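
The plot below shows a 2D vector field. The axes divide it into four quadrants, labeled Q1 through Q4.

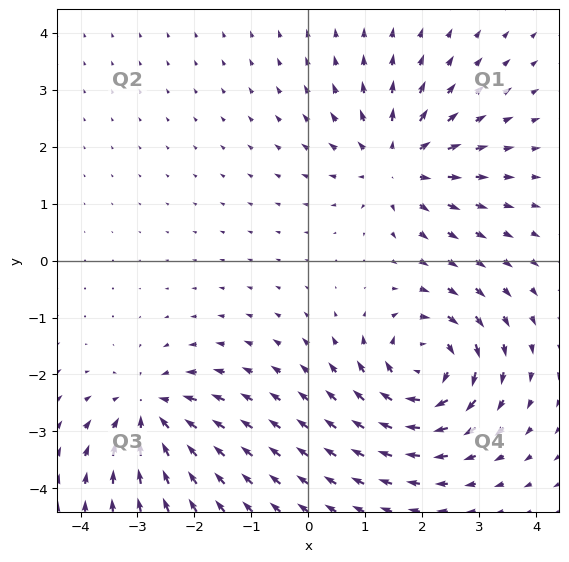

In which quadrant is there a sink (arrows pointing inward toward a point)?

The sink sits at approximately (-2.8, -2.7), which lies in quadrant Q3. The divergence there is about -4, negative as expected for a sink.

Q3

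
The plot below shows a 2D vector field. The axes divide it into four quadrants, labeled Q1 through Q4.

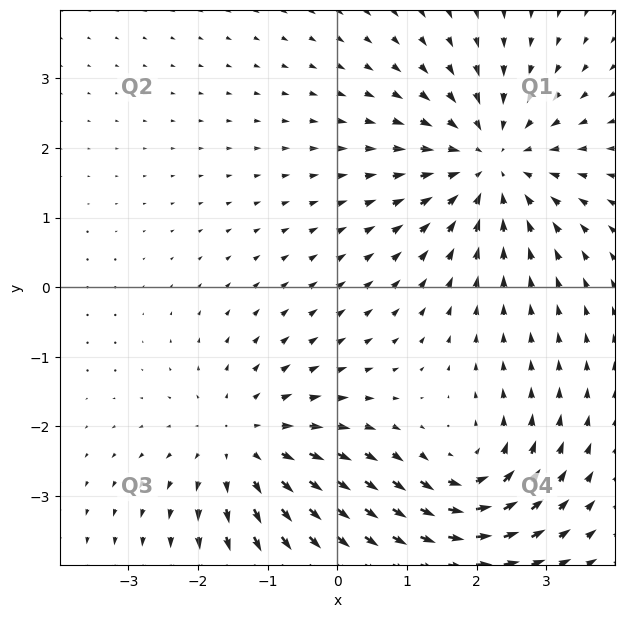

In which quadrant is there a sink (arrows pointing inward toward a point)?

Q1

The sink sits at approximately (2.2, 1.8), which lies in quadrant Q1. The divergence there is about -4, negative as expected for a sink.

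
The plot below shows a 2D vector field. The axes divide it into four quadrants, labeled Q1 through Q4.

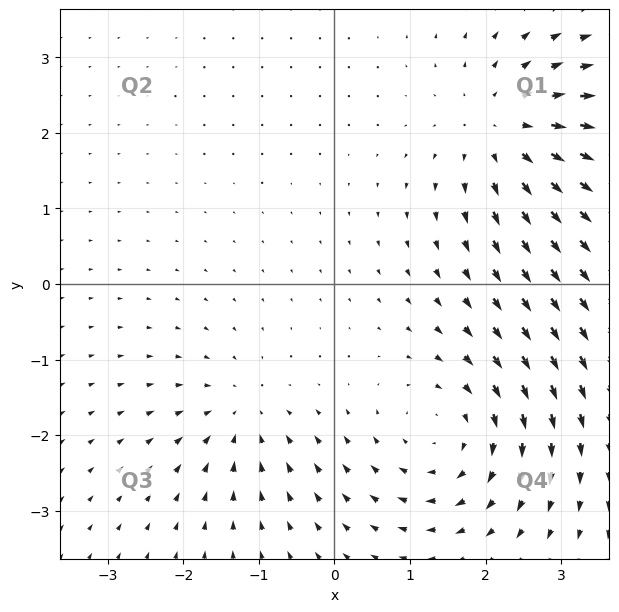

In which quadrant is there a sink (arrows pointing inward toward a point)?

Q3

The sink sits at approximately (-1.2, -1.7), which lies in quadrant Q3. The divergence there is about -3, negative as expected for a sink.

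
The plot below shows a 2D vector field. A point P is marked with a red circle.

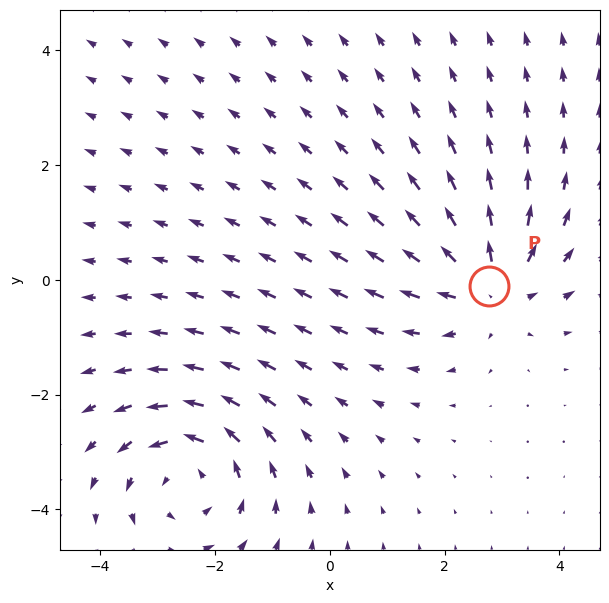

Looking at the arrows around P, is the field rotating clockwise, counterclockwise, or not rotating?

Near P at (2.8, -0.1) the arrows show no circulation. The curl there is ≈0.

not rotating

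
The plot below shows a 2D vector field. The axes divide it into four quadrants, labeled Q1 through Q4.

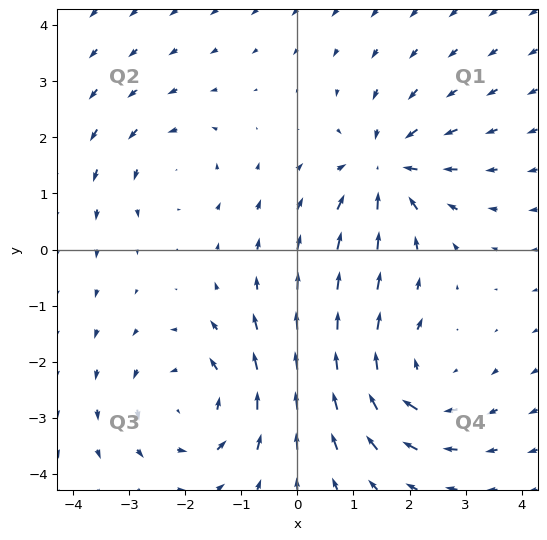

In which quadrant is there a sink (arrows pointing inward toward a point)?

Q1

The sink sits at approximately (1.6, 1.5), which lies in quadrant Q1. The divergence there is about -5, negative as expected for a sink.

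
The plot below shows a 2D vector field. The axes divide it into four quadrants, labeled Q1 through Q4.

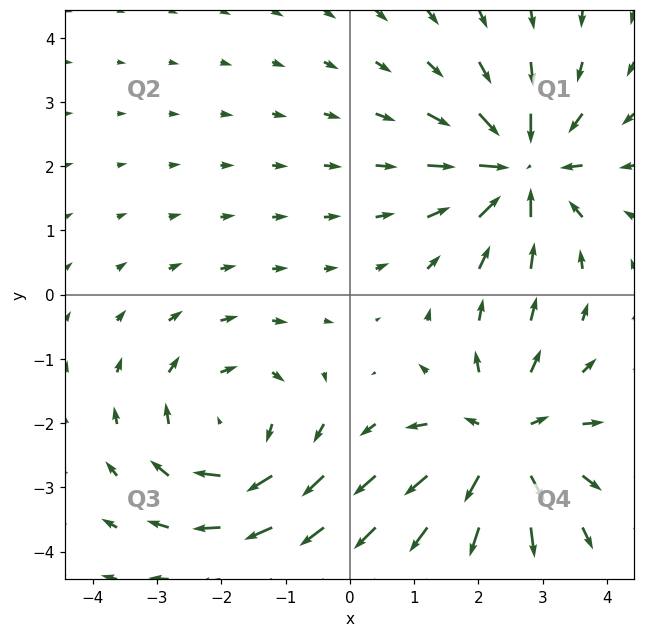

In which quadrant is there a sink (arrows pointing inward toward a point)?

Q1

The sink sits at approximately (2.7, 2.0), which lies in quadrant Q1. The divergence there is about -6, negative as expected for a sink.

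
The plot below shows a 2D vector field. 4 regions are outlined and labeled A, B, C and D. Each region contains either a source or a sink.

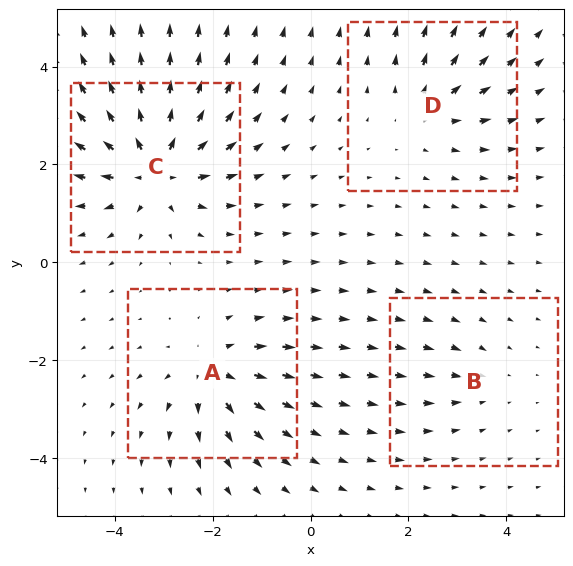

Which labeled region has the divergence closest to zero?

B

Divergence at each region's feature centre — A: about +5, B: about -2, C: about +8, D: about +4. Region B is closest to zero.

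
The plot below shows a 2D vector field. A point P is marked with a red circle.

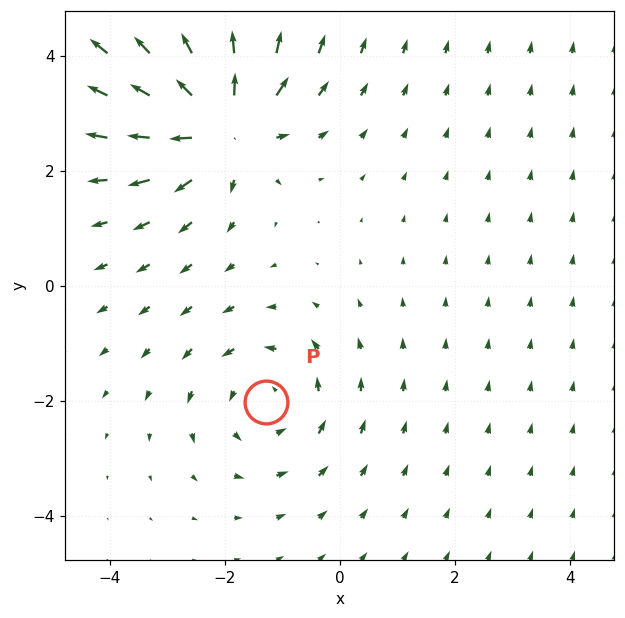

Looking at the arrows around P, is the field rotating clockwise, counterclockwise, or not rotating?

Near P at (-1.3, -2.0) the arrows circulate counterclockwise. The curl (z-component) there is about +3; positive curl means counterclockwise rotation.

counterclockwise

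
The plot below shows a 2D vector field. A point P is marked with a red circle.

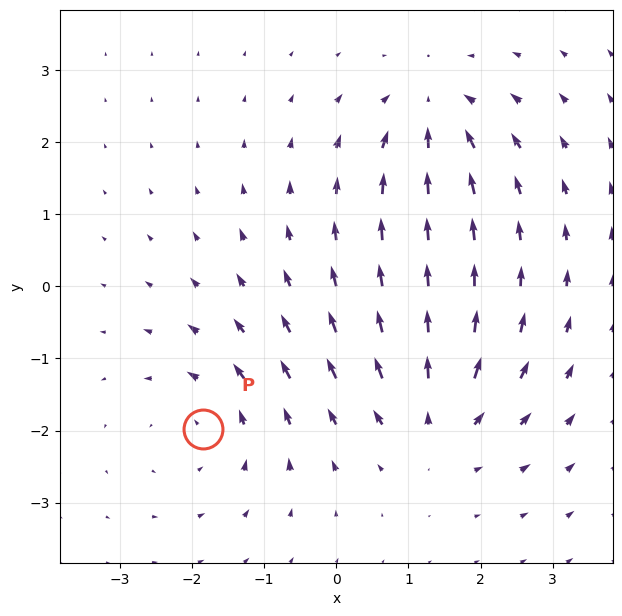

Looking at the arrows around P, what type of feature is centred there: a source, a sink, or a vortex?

vortex

At P (-1.9, -2.0) the arrows circulate counterclockwise. Divergence ≈0, curl about +4 — near-zero divergence with nonzero curl is a vortex.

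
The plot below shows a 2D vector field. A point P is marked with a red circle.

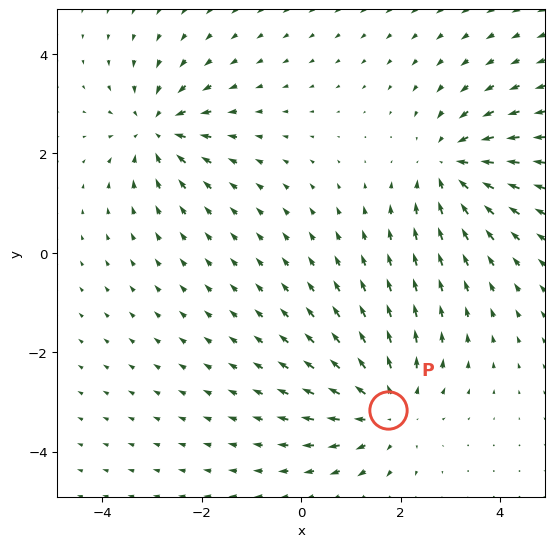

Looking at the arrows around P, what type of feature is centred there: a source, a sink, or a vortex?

source

At P (1.7, -3.2) the arrows spread outward. Divergence about +3, curl ≈0 — positive divergence with near-zero curl is a source.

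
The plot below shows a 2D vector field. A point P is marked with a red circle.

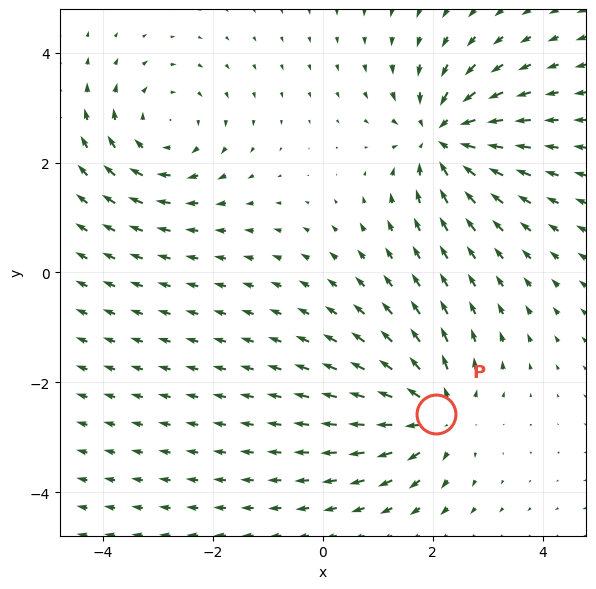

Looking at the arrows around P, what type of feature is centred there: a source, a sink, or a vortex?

source

At P (2.1, -2.6) the arrows spread outward. Divergence about +4, curl ≈0 — positive divergence with near-zero curl is a source.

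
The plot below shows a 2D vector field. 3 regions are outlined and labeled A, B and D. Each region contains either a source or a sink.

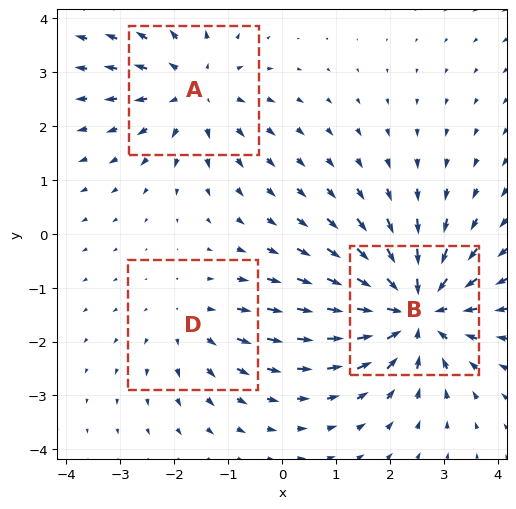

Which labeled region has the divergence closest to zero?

D

Divergence at each region's feature centre — A: about +3, B: about -5, D: about +2. Region D is closest to zero.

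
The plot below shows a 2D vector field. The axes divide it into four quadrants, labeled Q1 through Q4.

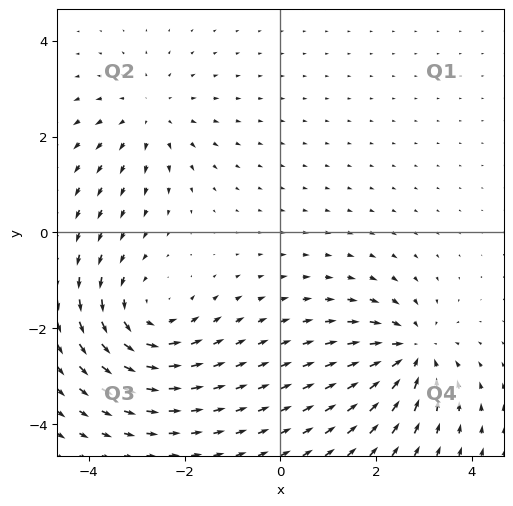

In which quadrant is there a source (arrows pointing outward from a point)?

The source sits at approximately (-2.7, 2.4), which lies in quadrant Q2. The divergence there is about +3, positive as expected for a source.

Q2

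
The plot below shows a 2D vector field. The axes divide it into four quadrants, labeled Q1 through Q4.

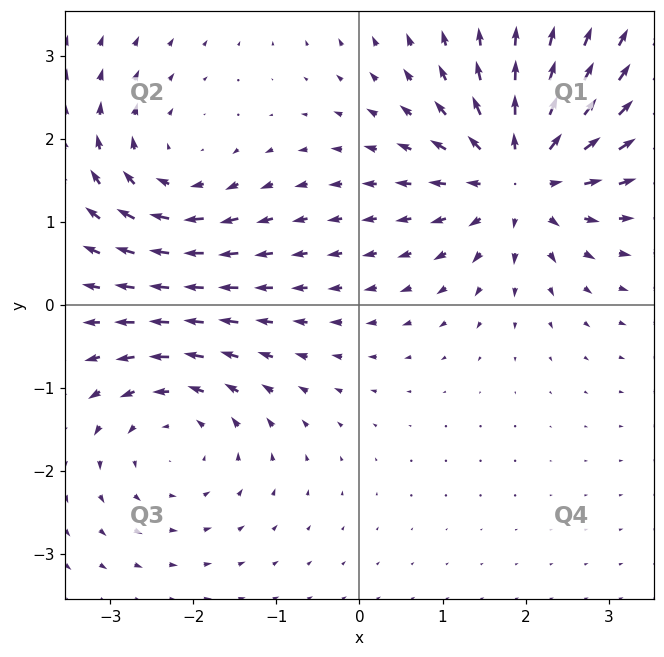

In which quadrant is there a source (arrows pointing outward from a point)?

The source sits at approximately (1.9, 1.5), which lies in quadrant Q1. The divergence there is about +6, positive as expected for a source.

Q1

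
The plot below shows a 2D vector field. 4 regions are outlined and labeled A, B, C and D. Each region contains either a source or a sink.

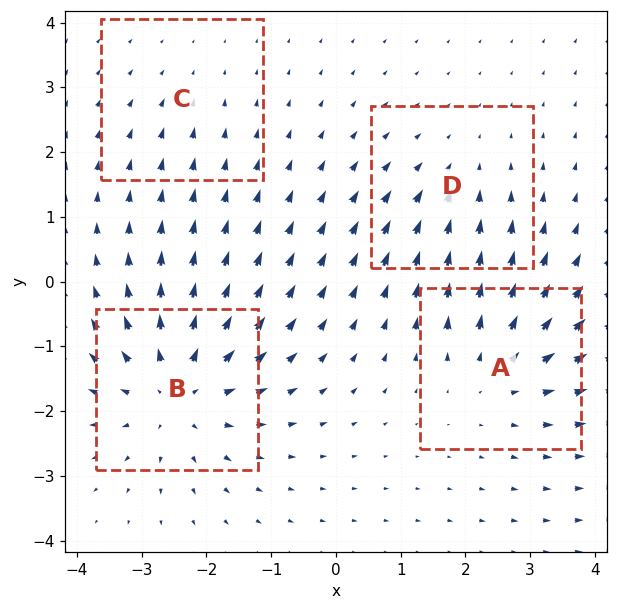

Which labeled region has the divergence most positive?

B

Divergence at each region's feature centre — A: about +4, B: about +6, C: about -2, D: about -3. Region B is most positive.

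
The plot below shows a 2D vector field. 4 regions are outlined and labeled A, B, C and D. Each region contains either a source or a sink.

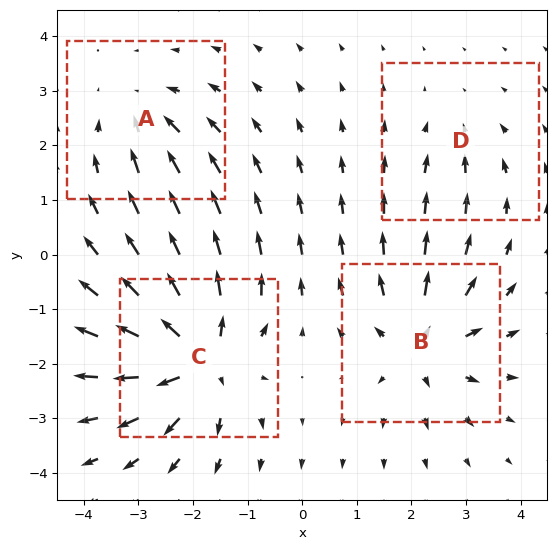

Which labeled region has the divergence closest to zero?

Divergence at each region's feature centre — A: about -4, B: about +5, C: about +8, D: about -2. Region D is closest to zero.

D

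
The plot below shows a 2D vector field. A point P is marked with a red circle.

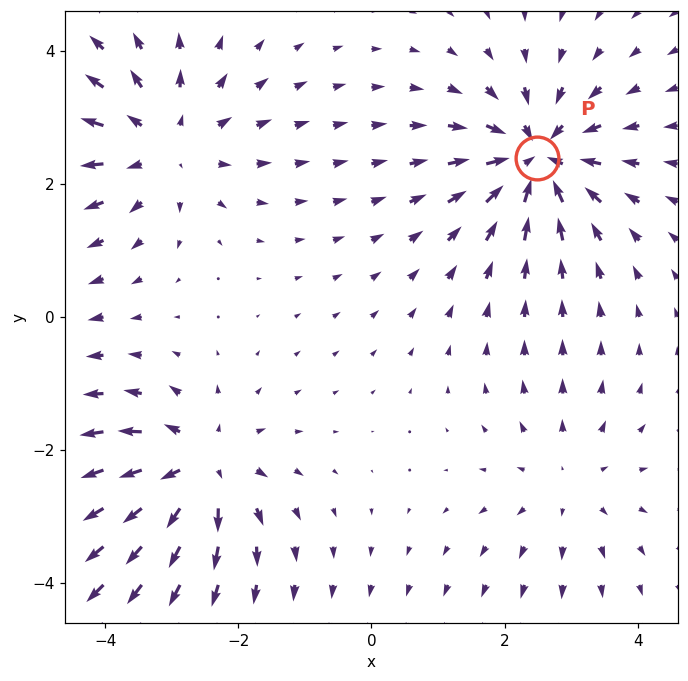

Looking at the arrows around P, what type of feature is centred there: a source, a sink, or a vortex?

sink

At P (2.5, 2.4) the arrows converge inward. Divergence about -7, curl ≈0 — negative divergence with near-zero curl is a sink.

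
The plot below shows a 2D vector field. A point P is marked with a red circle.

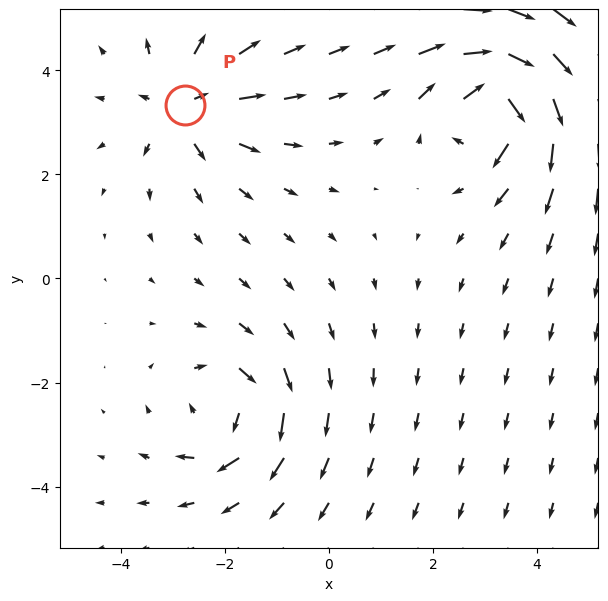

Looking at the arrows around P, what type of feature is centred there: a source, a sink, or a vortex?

source

At P (-2.8, 3.3) the arrows spread outward. Divergence about +4, curl ≈0 — positive divergence with near-zero curl is a source.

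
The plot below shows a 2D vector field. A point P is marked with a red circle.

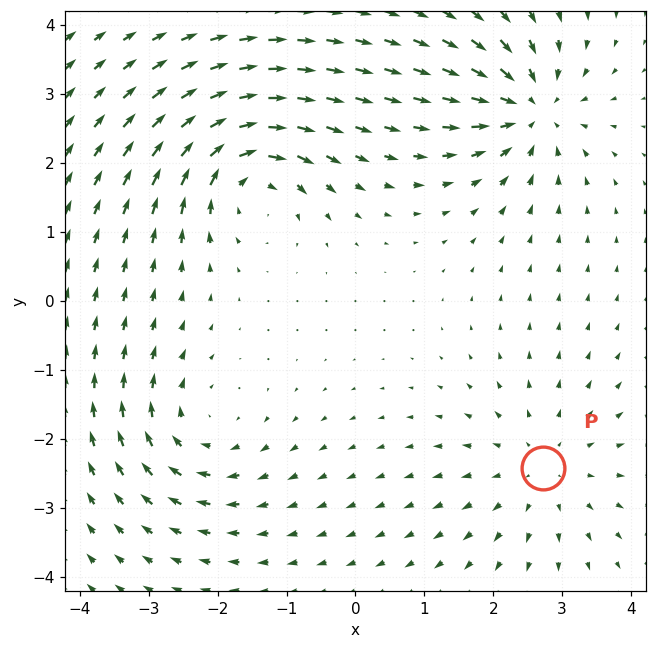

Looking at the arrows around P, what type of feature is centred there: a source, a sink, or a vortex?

At P (2.7, -2.4) the arrows spread outward. Divergence about +3, curl ≈0 — positive divergence with near-zero curl is a source.

source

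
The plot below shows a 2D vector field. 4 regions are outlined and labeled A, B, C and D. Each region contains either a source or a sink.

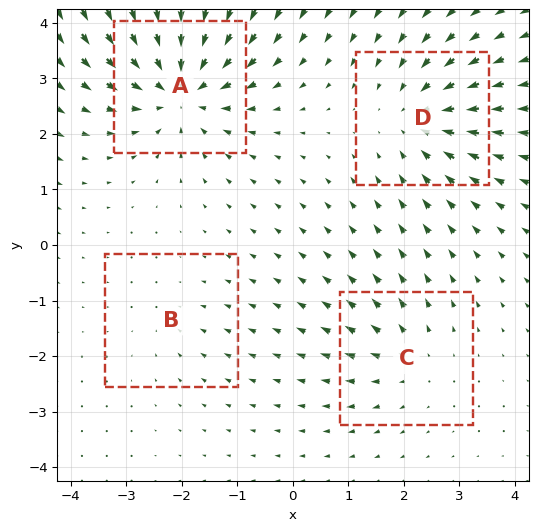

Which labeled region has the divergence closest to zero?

Divergence at each region's feature centre — A: about -7, B: about -2, C: about +3, D: about -5. Region B is closest to zero.

B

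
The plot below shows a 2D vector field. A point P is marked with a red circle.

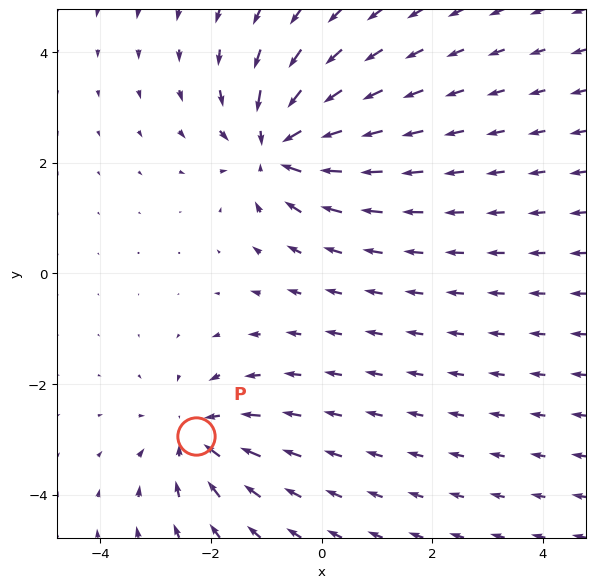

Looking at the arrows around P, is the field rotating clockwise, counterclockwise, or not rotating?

not rotating

Near P at (-2.3, -2.9) the arrows show no circulation. The curl there is ≈0.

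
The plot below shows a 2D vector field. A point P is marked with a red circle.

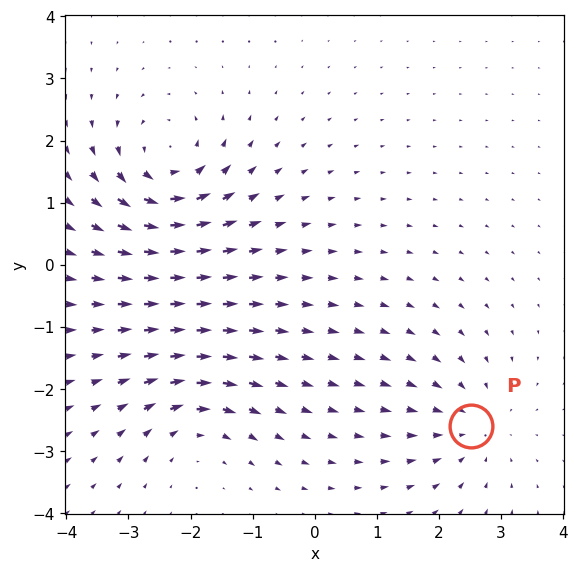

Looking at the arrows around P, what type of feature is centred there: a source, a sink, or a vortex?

sink

At P (2.5, -2.6) the arrows converge inward. Divergence about -4, curl ≈0 — negative divergence with near-zero curl is a sink.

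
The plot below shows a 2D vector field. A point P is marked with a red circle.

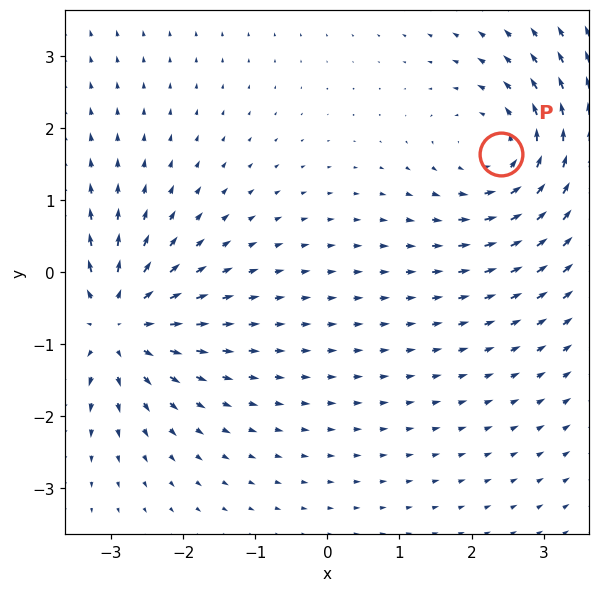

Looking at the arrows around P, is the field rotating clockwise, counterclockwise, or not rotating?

Near P at (2.4, 1.6) the arrows circulate counterclockwise. The curl (z-component) there is about +4; positive curl means counterclockwise rotation.

counterclockwise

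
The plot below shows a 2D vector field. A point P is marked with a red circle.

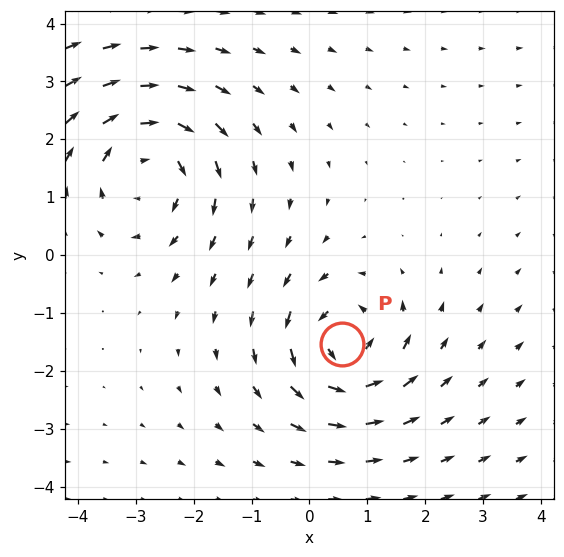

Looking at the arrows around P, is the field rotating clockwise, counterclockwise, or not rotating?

counterclockwise

Near P at (0.6, -1.5) the arrows circulate counterclockwise. The curl (z-component) there is about +5; positive curl means counterclockwise rotation.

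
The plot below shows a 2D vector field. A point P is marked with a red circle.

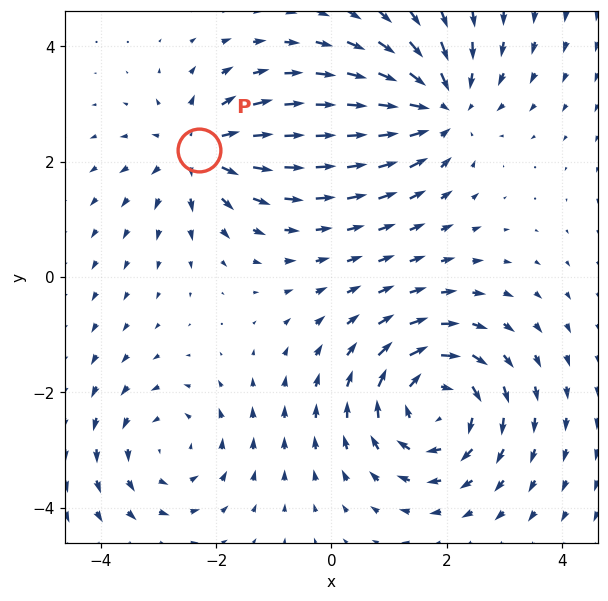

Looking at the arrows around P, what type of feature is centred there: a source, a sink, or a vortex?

source

At P (-2.3, 2.2) the arrows spread outward. Divergence about +5, curl ≈0 — positive divergence with near-zero curl is a source.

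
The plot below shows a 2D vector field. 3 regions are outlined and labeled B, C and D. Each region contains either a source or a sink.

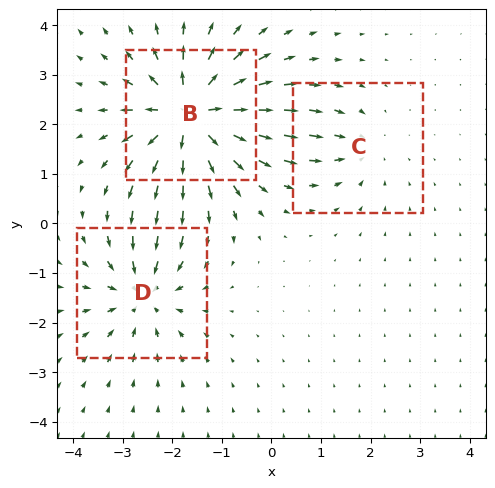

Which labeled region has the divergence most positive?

B

Divergence at each region's feature centre — B: about +6, C: about -2, D: about -4. Region B is most positive.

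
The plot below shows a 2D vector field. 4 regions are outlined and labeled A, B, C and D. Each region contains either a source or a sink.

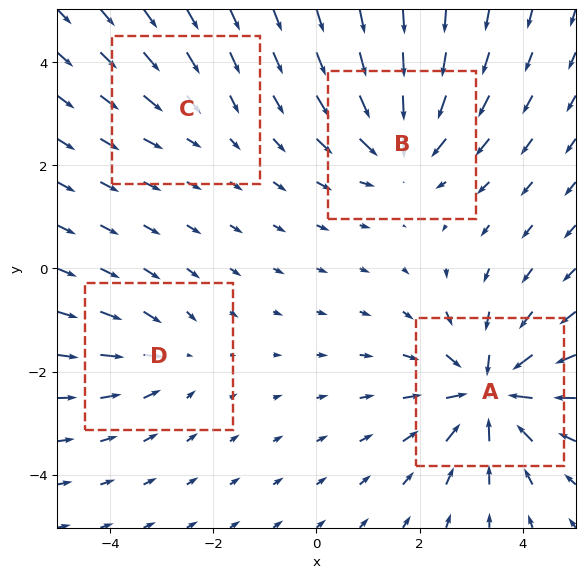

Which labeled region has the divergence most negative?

A

Divergence at each region's feature centre — A: about -7, B: about -5, C: about -2, D: about -3. Region A is most negative.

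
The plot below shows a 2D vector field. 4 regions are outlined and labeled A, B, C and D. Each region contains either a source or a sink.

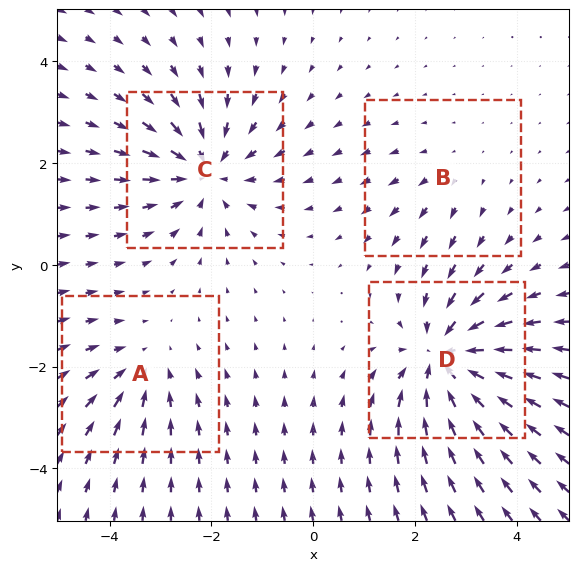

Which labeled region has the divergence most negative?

D

Divergence at each region's feature centre — A: about -3, B: about +2, C: about -5, D: about -6. Region D is most negative.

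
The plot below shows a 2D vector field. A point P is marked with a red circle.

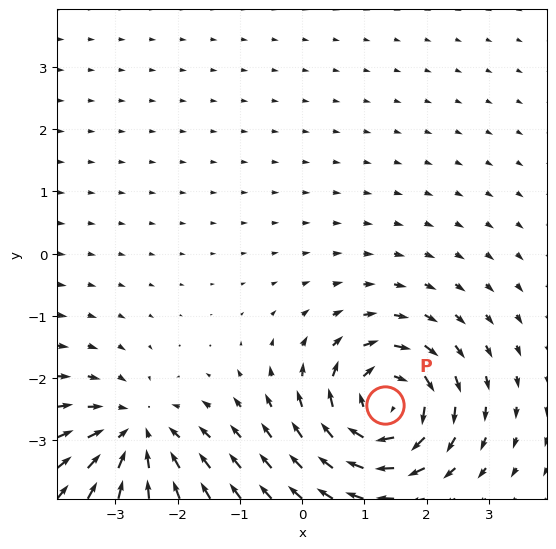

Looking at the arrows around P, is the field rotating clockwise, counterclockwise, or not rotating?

clockwise

Near P at (1.3, -2.4) the arrows circulate clockwise. The curl (z-component) there is about -7; negative curl means clockwise rotation.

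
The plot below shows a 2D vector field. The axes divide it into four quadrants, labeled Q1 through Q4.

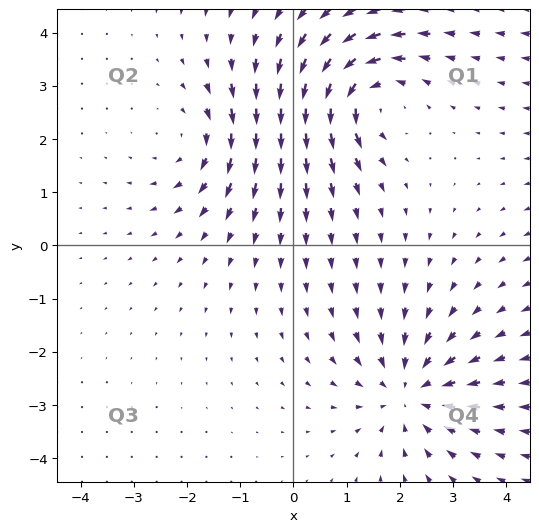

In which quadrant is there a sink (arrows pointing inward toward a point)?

Q4

The sink sits at approximately (2.2, -2.8), which lies in quadrant Q4. The divergence there is about -5, negative as expected for a sink.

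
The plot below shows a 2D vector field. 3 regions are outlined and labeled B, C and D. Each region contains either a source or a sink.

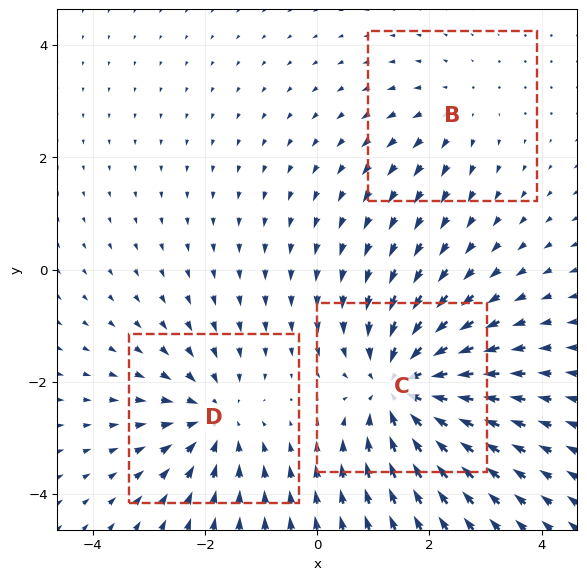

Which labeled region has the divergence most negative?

Divergence at each region's feature centre — B: about +2, C: about -5, D: about -3. Region C is most negative.

C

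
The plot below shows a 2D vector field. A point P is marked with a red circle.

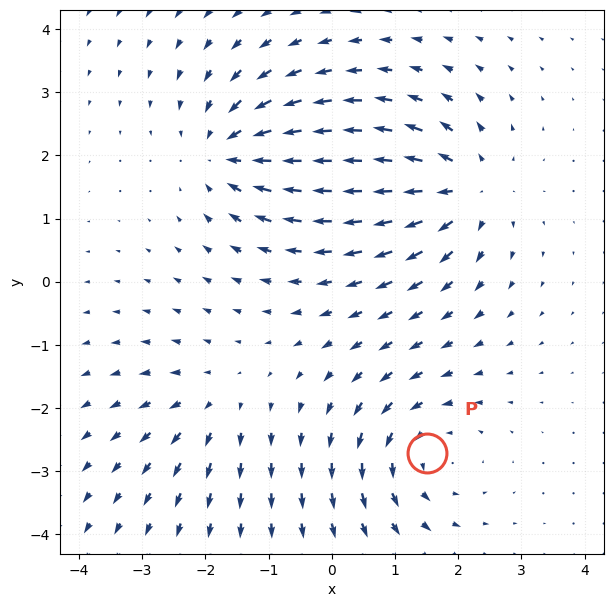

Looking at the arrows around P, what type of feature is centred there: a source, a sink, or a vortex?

At P (1.5, -2.7) the arrows circulate counterclockwise. Divergence ≈0, curl about +4 — near-zero divergence with nonzero curl is a vortex.

vortex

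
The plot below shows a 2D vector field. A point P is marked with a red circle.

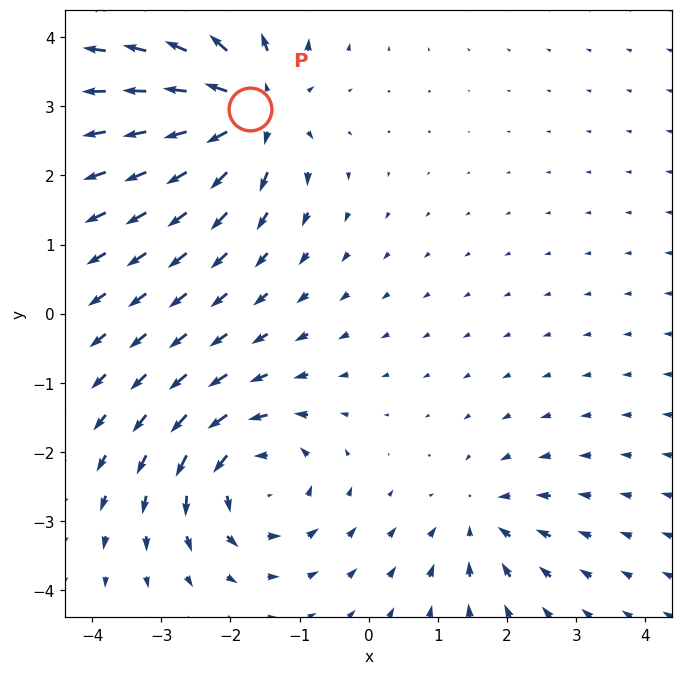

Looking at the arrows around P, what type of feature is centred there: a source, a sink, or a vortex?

source

At P (-1.7, 3.0) the arrows spread outward. Divergence about +7, curl ≈0 — positive divergence with near-zero curl is a source.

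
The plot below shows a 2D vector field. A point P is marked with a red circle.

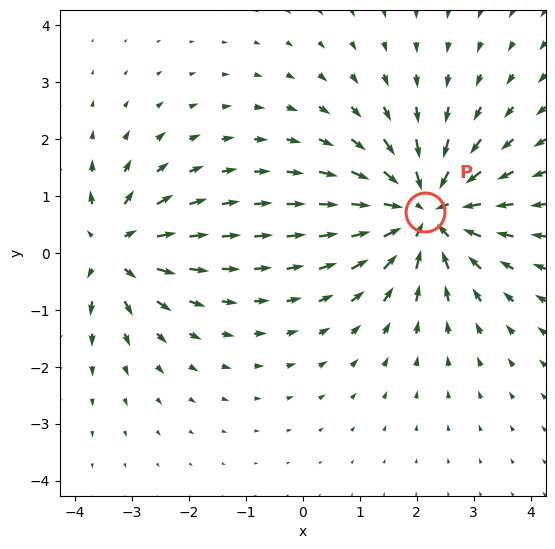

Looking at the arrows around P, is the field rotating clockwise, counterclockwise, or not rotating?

not rotating

Near P at (2.1, 0.7) the arrows show no circulation. The curl there is ≈0.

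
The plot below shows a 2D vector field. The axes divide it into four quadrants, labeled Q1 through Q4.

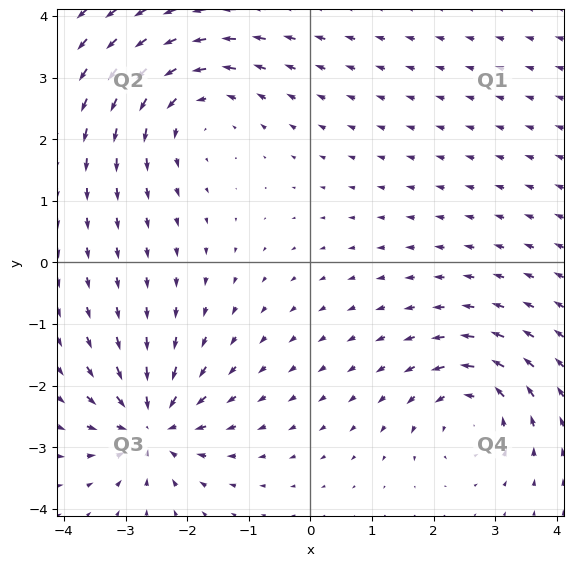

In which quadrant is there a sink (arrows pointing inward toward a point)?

Q3

The sink sits at approximately (-2.6, -2.6), which lies in quadrant Q3. The divergence there is about -6, negative as expected for a sink.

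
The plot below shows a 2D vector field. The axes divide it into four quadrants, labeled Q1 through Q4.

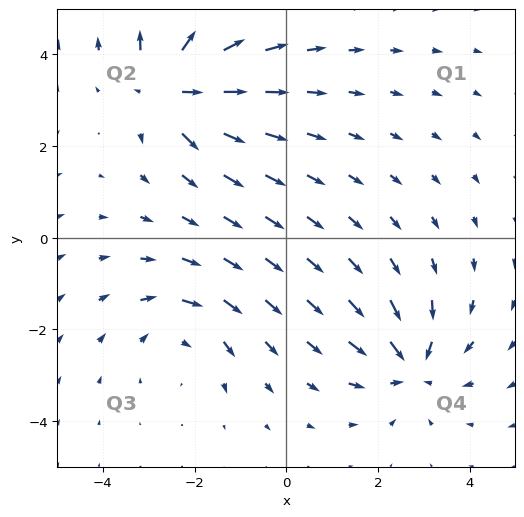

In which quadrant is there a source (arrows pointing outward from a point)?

The source sits at approximately (-2.5, 3.3), which lies in quadrant Q2. The divergence there is about +6, positive as expected for a source.

Q2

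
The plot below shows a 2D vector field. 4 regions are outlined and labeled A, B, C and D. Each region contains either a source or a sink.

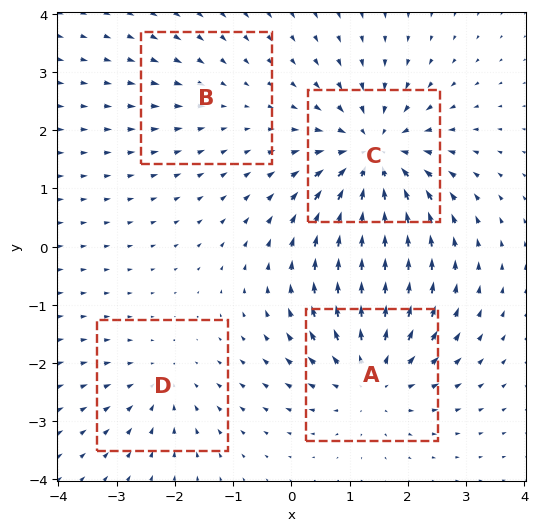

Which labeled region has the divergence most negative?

Divergence at each region's feature centre — A: about +5, B: about -2, C: about -7, D: about -3. Region C is most negative.

C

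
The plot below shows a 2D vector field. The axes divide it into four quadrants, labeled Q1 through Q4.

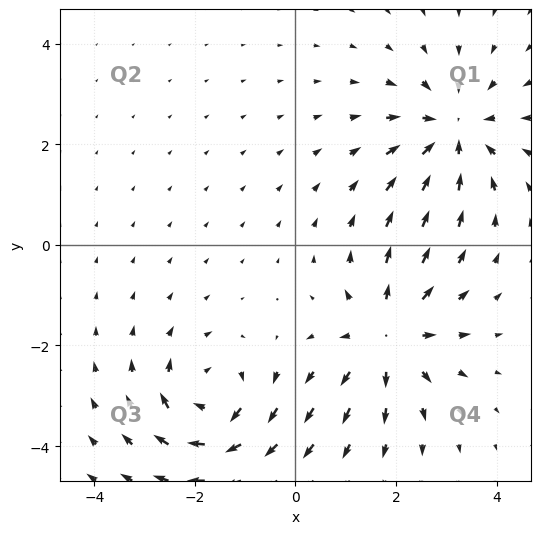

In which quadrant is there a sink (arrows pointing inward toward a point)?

Q1

The sink sits at approximately (3.1, 2.3), which lies in quadrant Q1. The divergence there is about -4, negative as expected for a sink.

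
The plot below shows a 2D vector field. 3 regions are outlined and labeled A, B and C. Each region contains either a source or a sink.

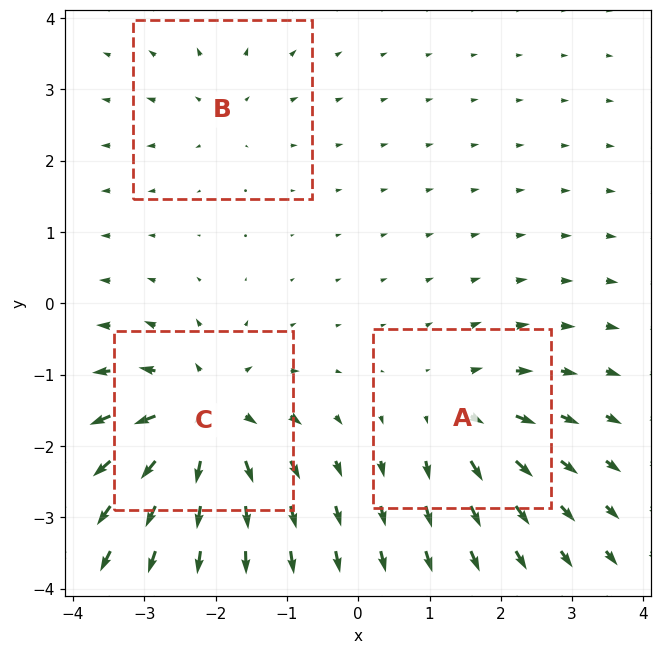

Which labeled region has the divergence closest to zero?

B

Divergence at each region's feature centre — A: about +4, B: about +2, C: about +6. Region B is closest to zero.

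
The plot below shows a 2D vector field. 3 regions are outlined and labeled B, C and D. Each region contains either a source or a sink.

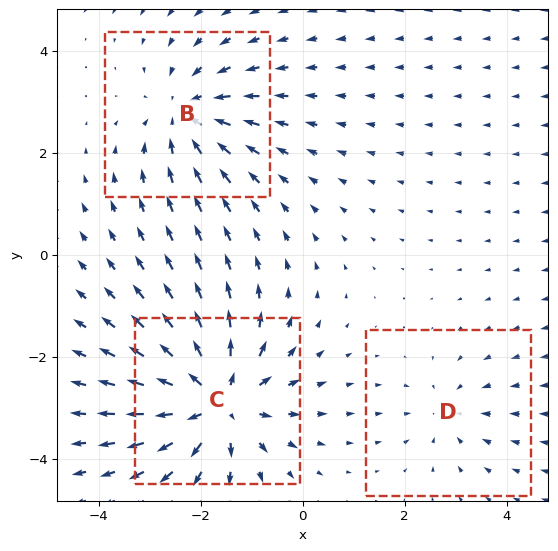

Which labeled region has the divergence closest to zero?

Divergence at each region's feature centre — B: about -3, C: about +5, D: about -2. Region D is closest to zero.

D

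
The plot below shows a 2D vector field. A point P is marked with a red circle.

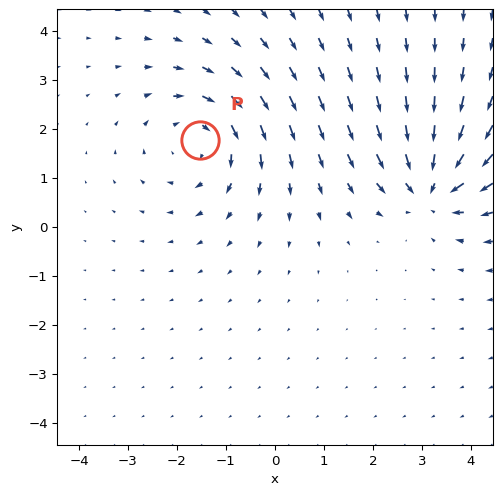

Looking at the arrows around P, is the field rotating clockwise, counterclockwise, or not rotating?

Near P at (-1.5, 1.8) the arrows circulate clockwise. The curl (z-component) there is about -3; negative curl means clockwise rotation.

clockwise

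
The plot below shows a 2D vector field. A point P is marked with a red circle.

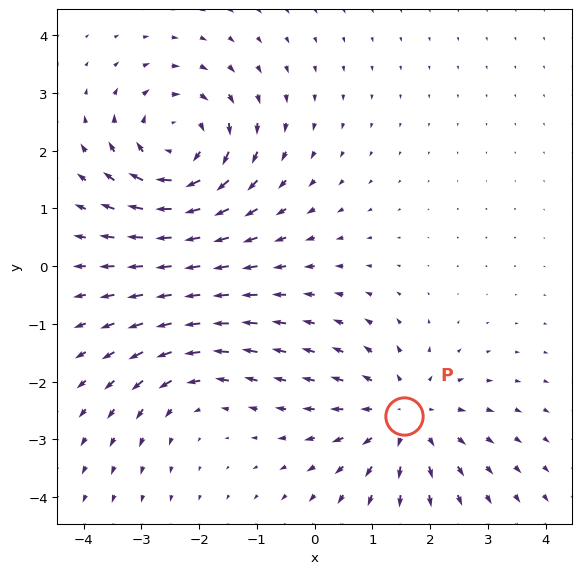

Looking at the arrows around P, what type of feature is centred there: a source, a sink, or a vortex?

source

At P (1.6, -2.6) the arrows spread outward. Divergence about +4, curl ≈0 — positive divergence with near-zero curl is a source.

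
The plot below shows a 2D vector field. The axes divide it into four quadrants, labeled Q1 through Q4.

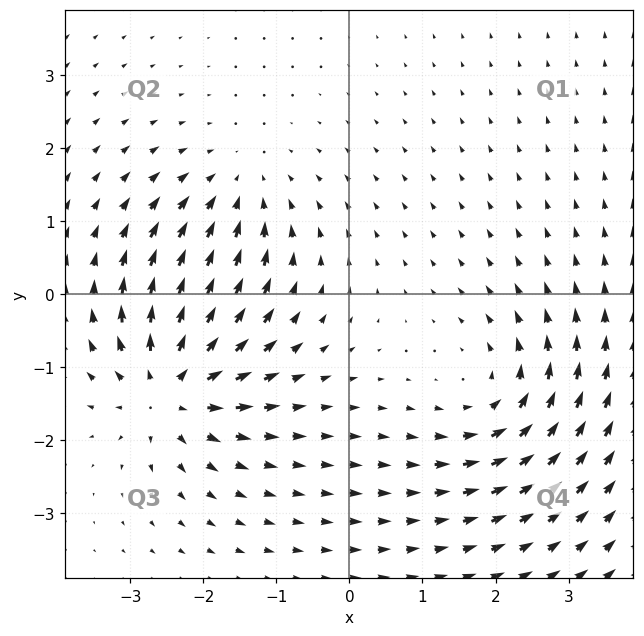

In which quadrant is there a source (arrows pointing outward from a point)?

Q3

The source sits at approximately (-2.4, -1.3), which lies in quadrant Q3. The divergence there is about +7, positive as expected for a source.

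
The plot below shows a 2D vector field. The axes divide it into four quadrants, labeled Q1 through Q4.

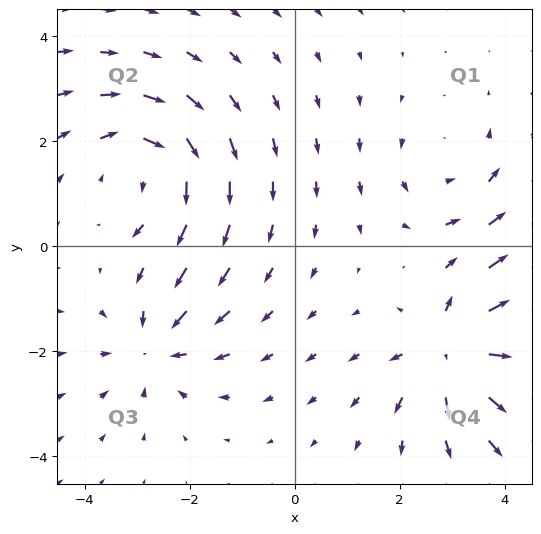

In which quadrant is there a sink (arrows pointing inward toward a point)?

Q3

The sink sits at approximately (-2.6, -1.9), which lies in quadrant Q3. The divergence there is about -4, negative as expected for a sink.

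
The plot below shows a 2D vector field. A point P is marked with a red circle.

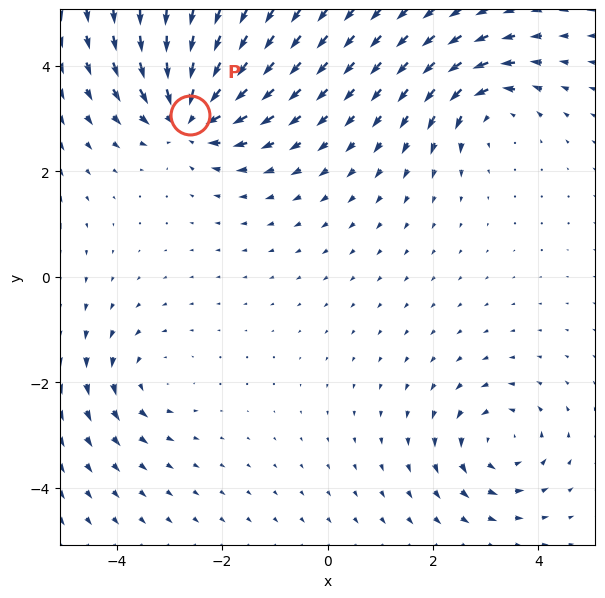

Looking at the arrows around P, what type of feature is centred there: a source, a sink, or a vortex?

At P (-2.6, 3.1) the arrows converge inward. Divergence about -6, curl ≈0 — negative divergence with near-zero curl is a sink.

sink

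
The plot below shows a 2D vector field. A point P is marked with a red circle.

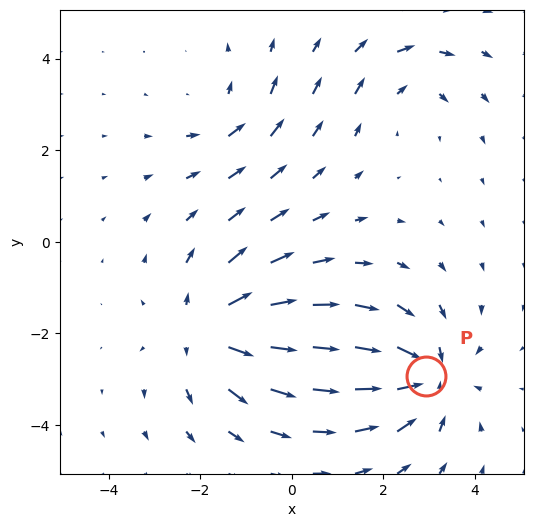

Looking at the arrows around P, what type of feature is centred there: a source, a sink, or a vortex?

sink

At P (2.9, -2.9) the arrows converge inward. Divergence about -5, curl ≈0 — negative divergence with near-zero curl is a sink.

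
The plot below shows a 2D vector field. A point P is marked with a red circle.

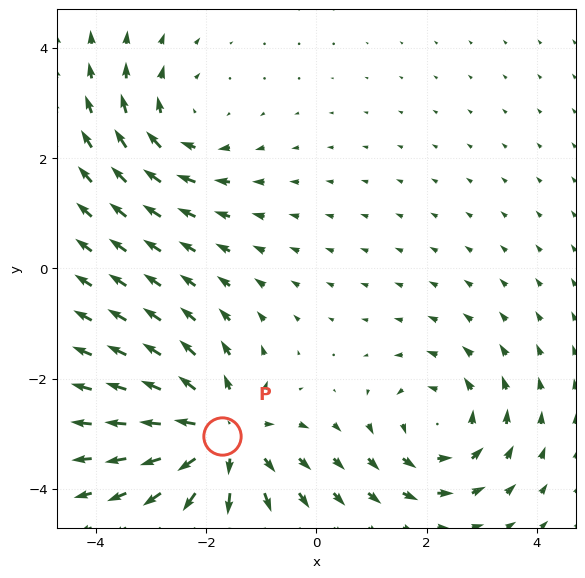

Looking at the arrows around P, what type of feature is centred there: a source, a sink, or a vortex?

source

At P (-1.7, -3.0) the arrows spread outward. Divergence about +4, curl ≈0 — positive divergence with near-zero curl is a source.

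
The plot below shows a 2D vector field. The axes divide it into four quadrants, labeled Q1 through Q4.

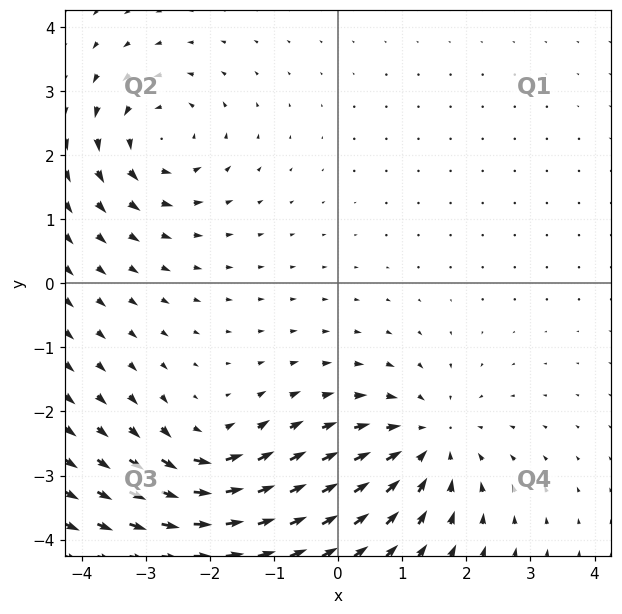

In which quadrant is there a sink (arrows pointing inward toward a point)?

Q4

The sink sits at approximately (1.4, -2.5), which lies in quadrant Q4. The divergence there is about -4, negative as expected for a sink.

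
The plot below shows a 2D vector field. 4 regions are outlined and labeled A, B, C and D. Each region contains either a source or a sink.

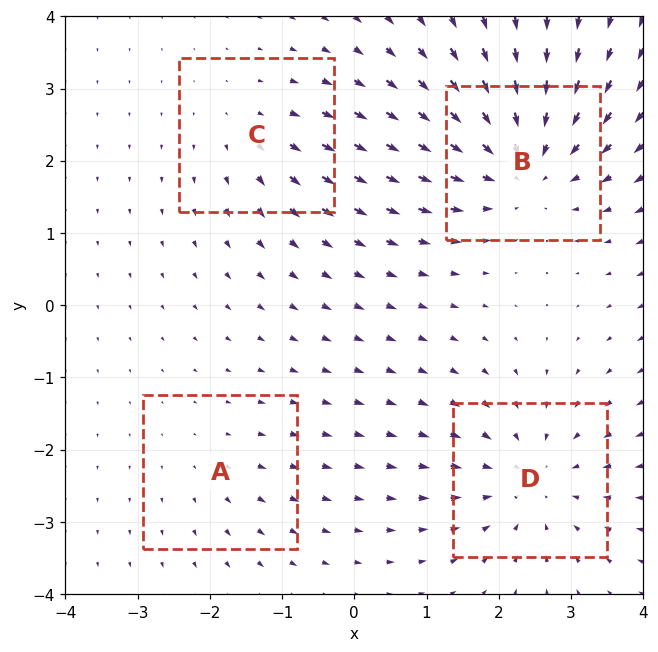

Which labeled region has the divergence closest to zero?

Divergence at each region's feature centre — A: about +2, B: about -6, C: about +3, D: about -5. Region A is closest to zero.

A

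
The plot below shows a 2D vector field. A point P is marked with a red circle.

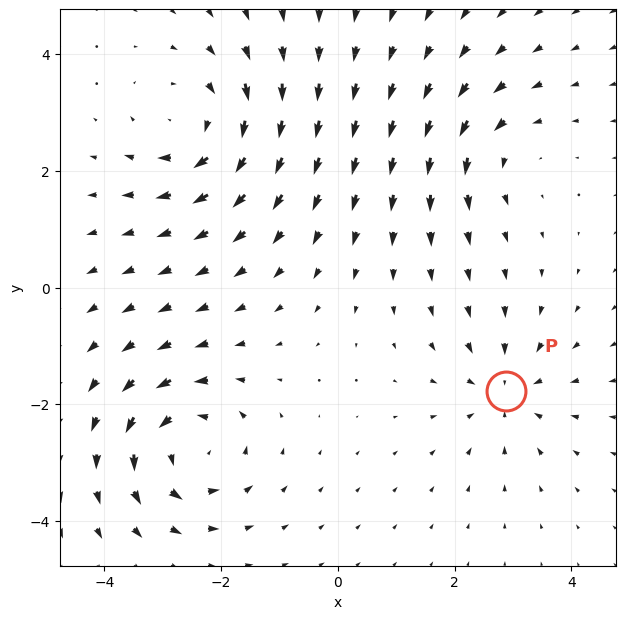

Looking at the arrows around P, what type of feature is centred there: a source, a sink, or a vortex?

At P (2.9, -1.8) the arrows converge inward. Divergence about -3, curl ≈0 — negative divergence with near-zero curl is a sink.

sink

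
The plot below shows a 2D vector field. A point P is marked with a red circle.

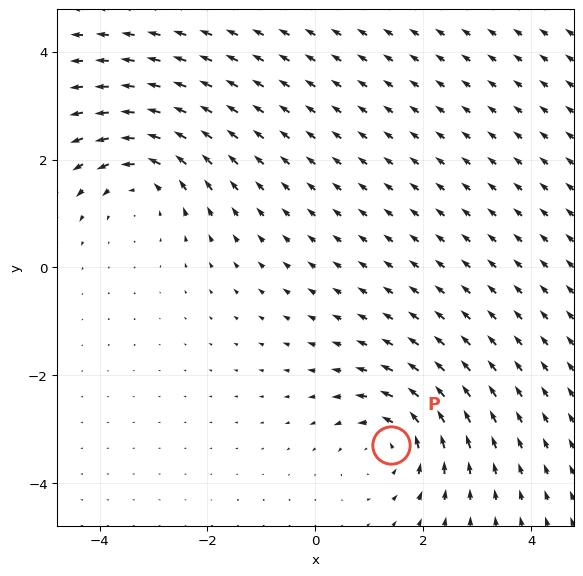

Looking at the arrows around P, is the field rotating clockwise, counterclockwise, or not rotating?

counterclockwise

Near P at (1.4, -3.3) the arrows circulate counterclockwise. The curl (z-component) there is about +3; positive curl means counterclockwise rotation.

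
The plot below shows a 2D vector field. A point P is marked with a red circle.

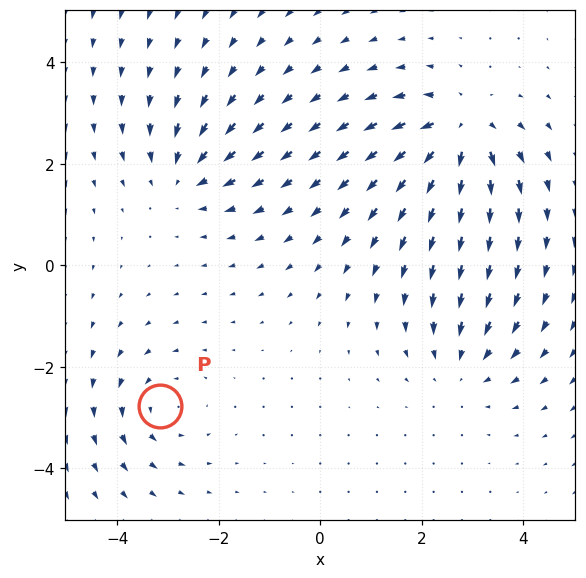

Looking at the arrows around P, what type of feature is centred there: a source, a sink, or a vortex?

At P (-3.2, -2.8) the arrows circulate counterclockwise. Divergence ≈0, curl about +3 — near-zero divergence with nonzero curl is a vortex.

vortex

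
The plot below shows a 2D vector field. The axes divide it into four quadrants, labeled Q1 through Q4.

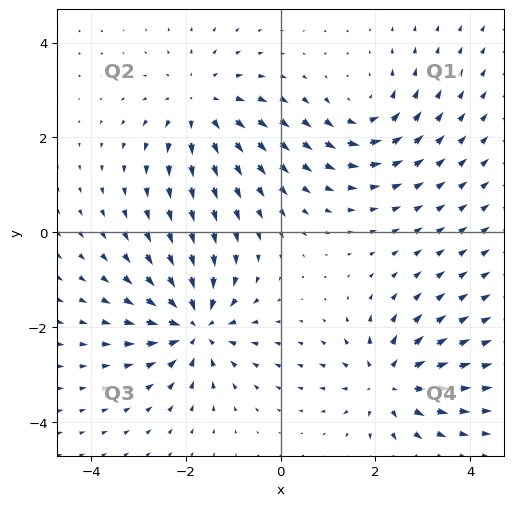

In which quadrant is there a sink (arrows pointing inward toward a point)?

The sink sits at approximately (-1.8, -2.0), which lies in quadrant Q3. The divergence there is about -6, negative as expected for a sink.

Q3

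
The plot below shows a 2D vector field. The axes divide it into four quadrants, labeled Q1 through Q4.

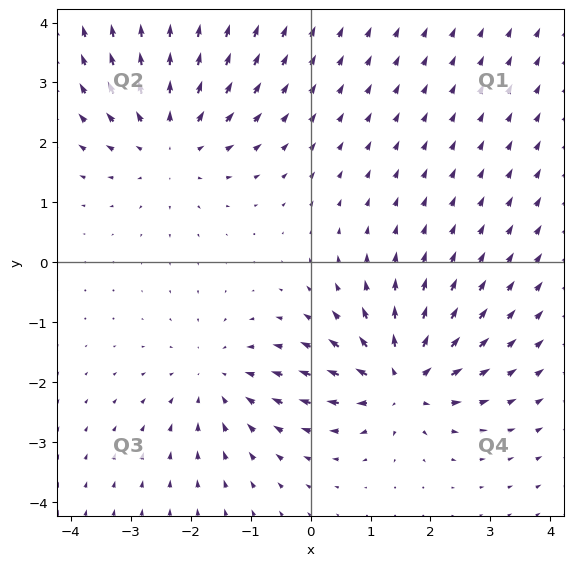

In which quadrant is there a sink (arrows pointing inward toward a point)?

The sink sits at approximately (-1.5, -2.0), which lies in quadrant Q3. The divergence there is about -2, negative as expected for a sink.

Q3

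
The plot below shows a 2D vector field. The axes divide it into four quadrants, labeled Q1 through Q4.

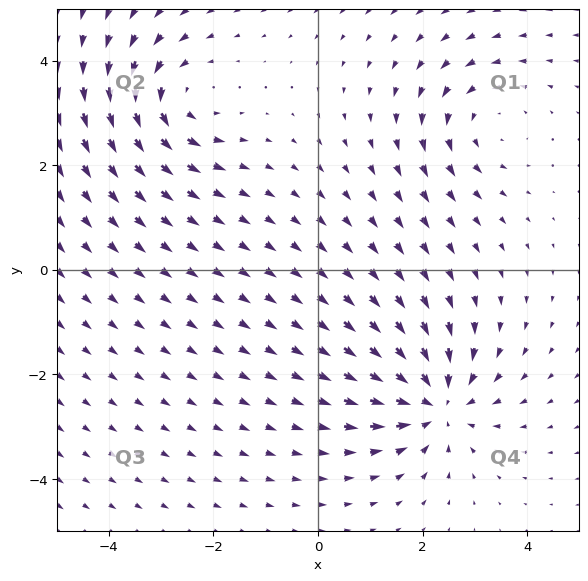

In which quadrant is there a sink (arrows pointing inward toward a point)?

The sink sits at approximately (2.3, -2.6), which lies in quadrant Q4. The divergence there is about -5, negative as expected for a sink.

Q4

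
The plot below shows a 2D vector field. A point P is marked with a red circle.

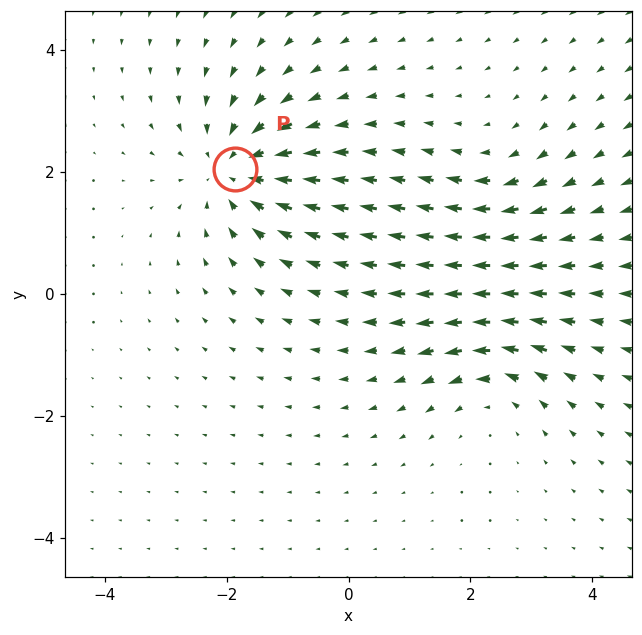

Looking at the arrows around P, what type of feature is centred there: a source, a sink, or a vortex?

At P (-1.9, 2.0) the arrows converge inward. Divergence about -5, curl ≈0 — negative divergence with near-zero curl is a sink.

sink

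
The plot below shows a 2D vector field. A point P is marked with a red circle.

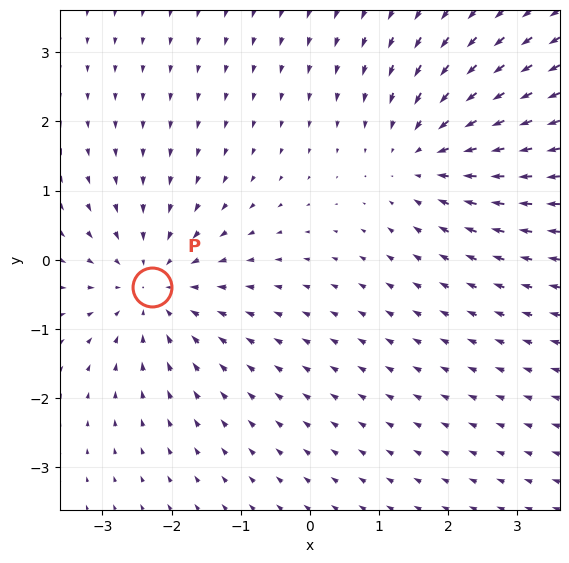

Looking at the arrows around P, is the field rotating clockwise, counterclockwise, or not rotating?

not rotating

Near P at (-2.3, -0.4) the arrows show no circulation. The curl there is ≈0.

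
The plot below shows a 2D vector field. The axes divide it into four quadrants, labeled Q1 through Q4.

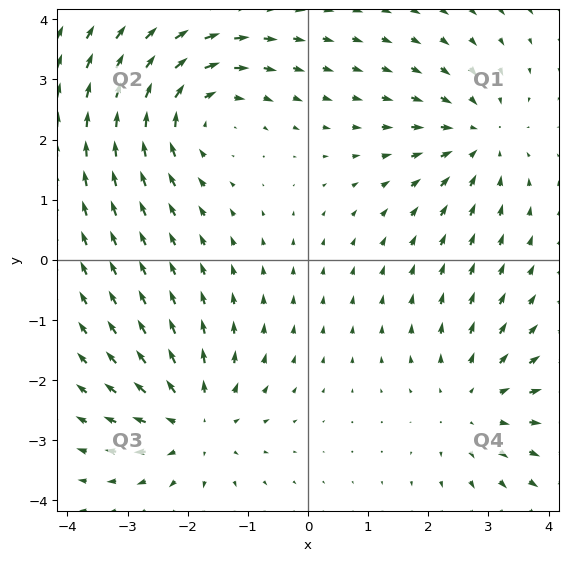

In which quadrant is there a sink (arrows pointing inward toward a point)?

Q1

The sink sits at approximately (2.8, 2.0), which lies in quadrant Q1. The divergence there is about -4, negative as expected for a sink.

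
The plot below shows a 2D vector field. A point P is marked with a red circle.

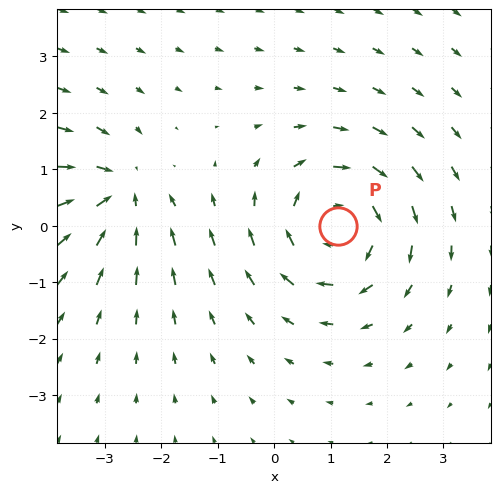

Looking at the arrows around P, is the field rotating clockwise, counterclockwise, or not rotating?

clockwise

Near P at (1.1, -0.0) the arrows circulate clockwise. The curl (z-component) there is about -4; negative curl means clockwise rotation.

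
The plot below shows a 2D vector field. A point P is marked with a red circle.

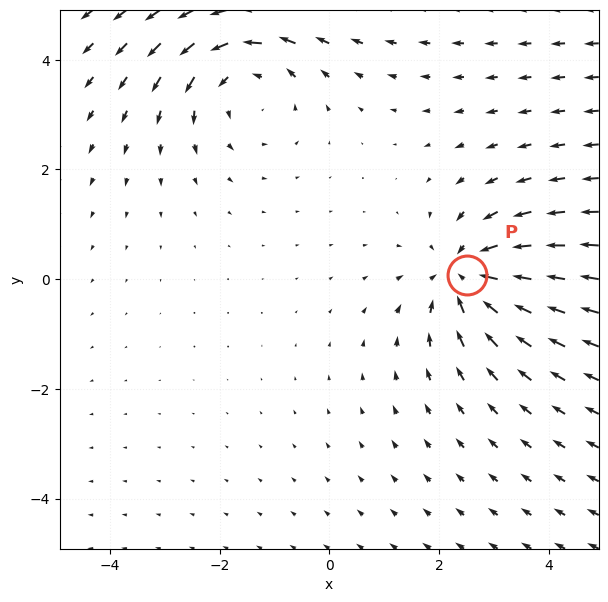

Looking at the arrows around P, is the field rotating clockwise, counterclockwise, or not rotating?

Near P at (2.5, 0.1) the arrows show no circulation. The curl there is ≈0.

not rotating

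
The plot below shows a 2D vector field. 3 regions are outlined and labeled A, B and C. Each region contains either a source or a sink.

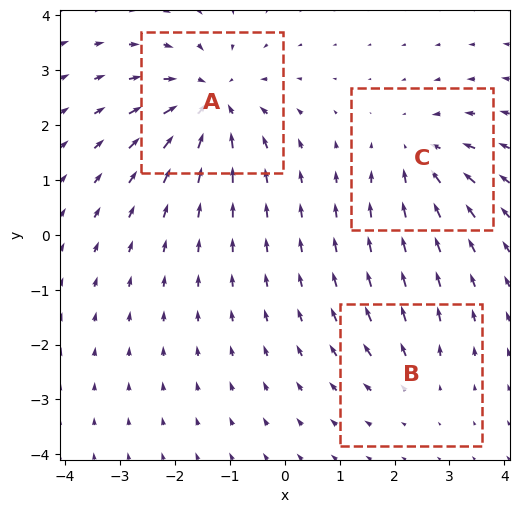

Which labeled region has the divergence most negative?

A

Divergence at each region's feature centre — A: about -5, B: about +2, C: about -3. Region A is most negative.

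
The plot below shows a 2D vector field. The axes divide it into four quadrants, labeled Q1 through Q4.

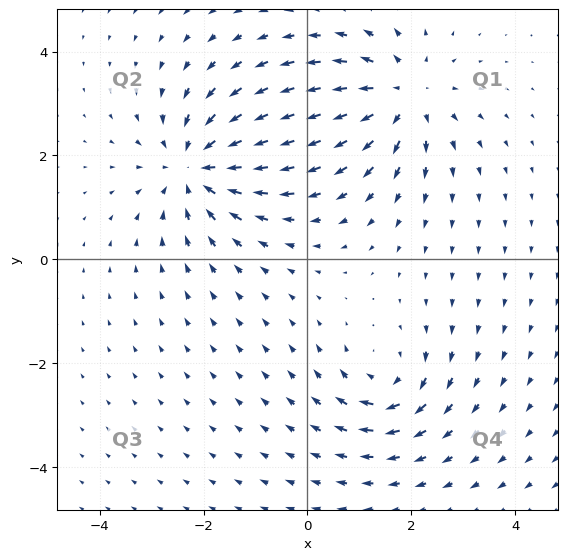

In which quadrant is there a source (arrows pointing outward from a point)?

The source sits at approximately (1.8, 3.1), which lies in quadrant Q1. The divergence there is about +4, positive as expected for a source.

Q1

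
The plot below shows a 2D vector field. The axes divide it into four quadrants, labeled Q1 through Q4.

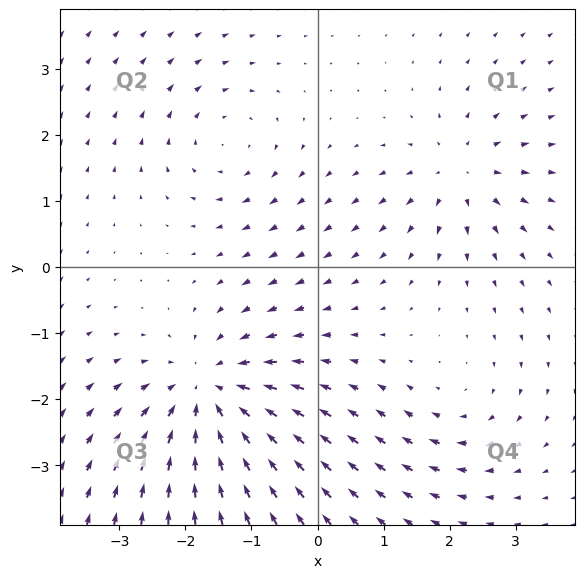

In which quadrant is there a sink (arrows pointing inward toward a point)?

Q3

The sink sits at approximately (-1.6, -1.9), which lies in quadrant Q3. The divergence there is about -5, negative as expected for a sink.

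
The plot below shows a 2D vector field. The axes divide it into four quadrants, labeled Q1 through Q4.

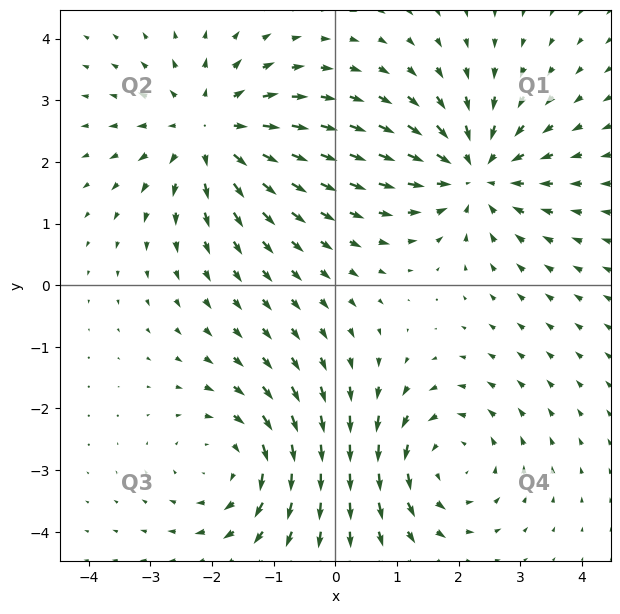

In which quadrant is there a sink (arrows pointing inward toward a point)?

Q1

The sink sits at approximately (2.3, 1.8), which lies in quadrant Q1. The divergence there is about -5, negative as expected for a sink.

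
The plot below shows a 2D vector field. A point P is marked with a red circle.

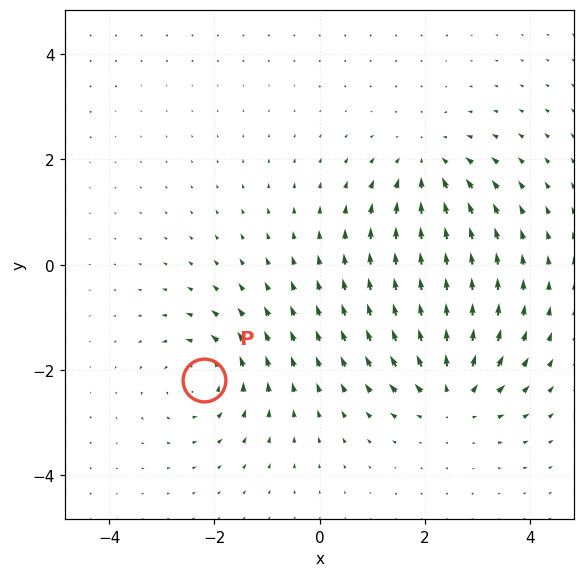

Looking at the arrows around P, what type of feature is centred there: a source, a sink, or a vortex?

At P (-2.2, -2.2) the arrows circulate counterclockwise. Divergence ≈0, curl about +5 — near-zero divergence with nonzero curl is a vortex.

vortex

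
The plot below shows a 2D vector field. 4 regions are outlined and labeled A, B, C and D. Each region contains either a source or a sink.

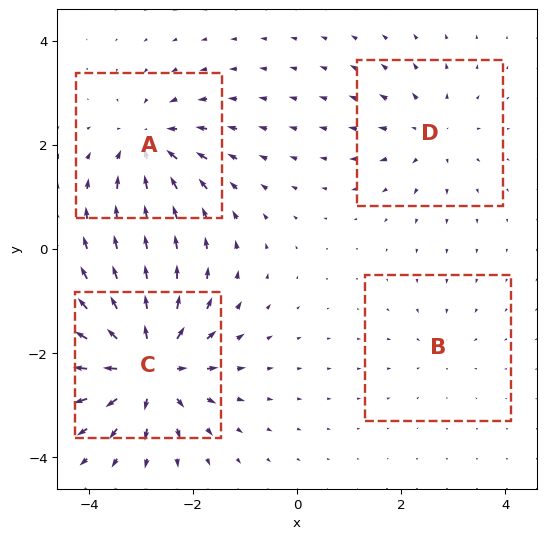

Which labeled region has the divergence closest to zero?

Divergence at each region's feature centre — A: about -5, B: about -2, C: about +8, D: about +4. Region B is closest to zero.

B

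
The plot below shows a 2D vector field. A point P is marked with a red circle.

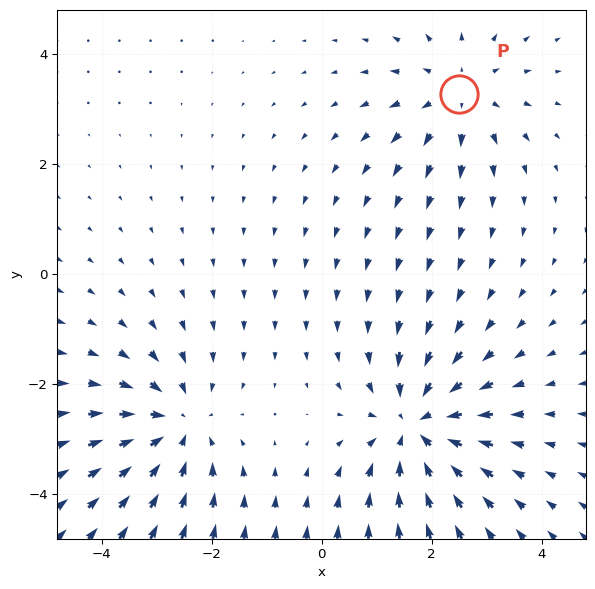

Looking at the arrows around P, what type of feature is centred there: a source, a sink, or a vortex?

At P (2.5, 3.3) the arrows spread outward. Divergence about +3, curl ≈0 — positive divergence with near-zero curl is a source.

source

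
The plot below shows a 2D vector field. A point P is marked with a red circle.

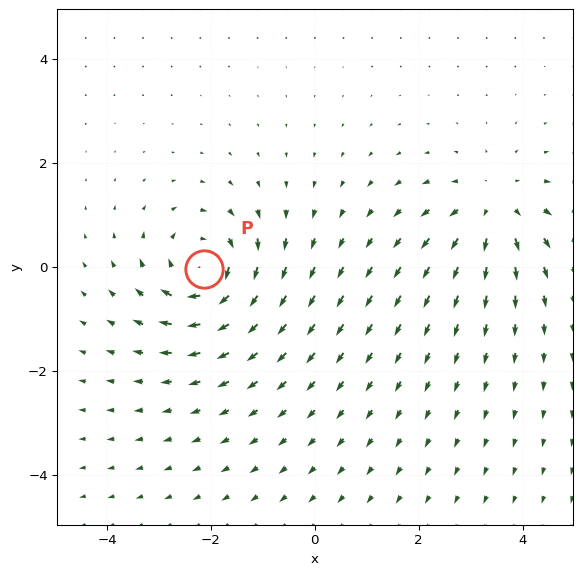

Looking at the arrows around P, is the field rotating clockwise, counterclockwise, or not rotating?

Near P at (-2.1, -0.0) the arrows circulate clockwise. The curl (z-component) there is about -6; negative curl means clockwise rotation.

clockwise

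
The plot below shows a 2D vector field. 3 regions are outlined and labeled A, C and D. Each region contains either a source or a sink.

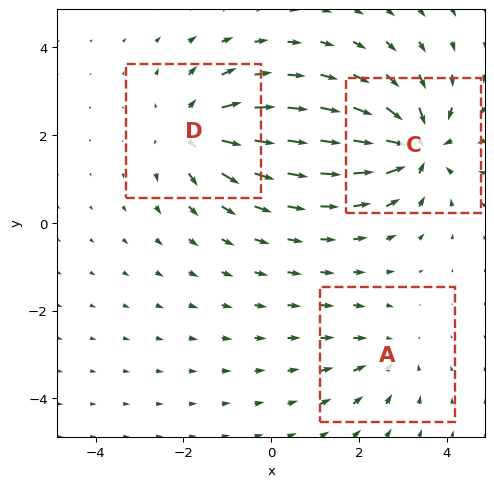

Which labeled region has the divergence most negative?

C

Divergence at each region's feature centre — A: about -2, C: about -5, D: about +4. Region C is most negative.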